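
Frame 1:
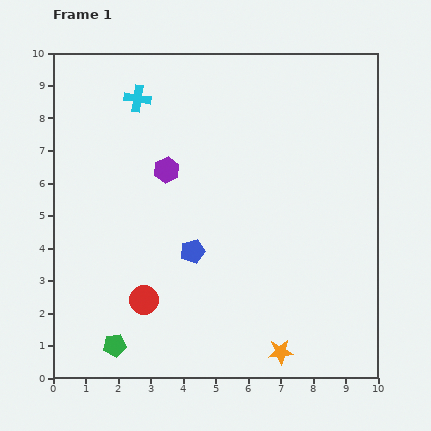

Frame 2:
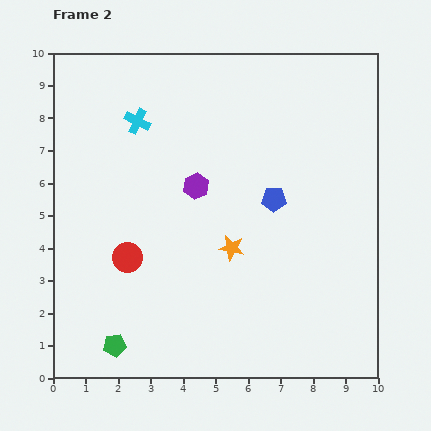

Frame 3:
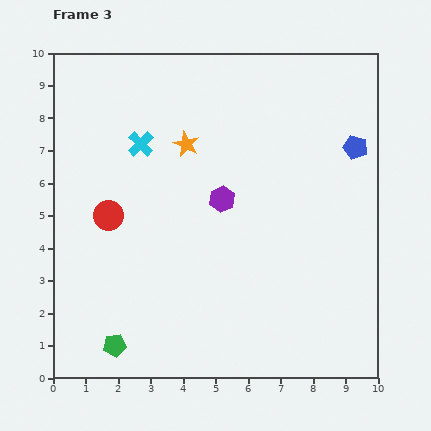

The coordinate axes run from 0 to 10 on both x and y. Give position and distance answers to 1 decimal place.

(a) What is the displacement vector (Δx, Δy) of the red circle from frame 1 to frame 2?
(-0.5, 1.3)

The red circle was at (2.8, 2.4) in frame 1 and (2.3, 3.7) in frame 2.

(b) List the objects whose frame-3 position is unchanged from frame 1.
the green pentagon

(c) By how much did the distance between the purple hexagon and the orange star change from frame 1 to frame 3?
-4.6

Distance in frame 1: 6.6. Distance in frame 3: 2.0.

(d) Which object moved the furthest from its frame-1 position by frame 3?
the orange star

(moved 7.0; next 5.9)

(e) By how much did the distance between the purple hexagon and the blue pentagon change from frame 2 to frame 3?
+2.0

Distance in frame 2: 2.4. Distance in frame 3: 4.4.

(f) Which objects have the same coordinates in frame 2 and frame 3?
the green pentagon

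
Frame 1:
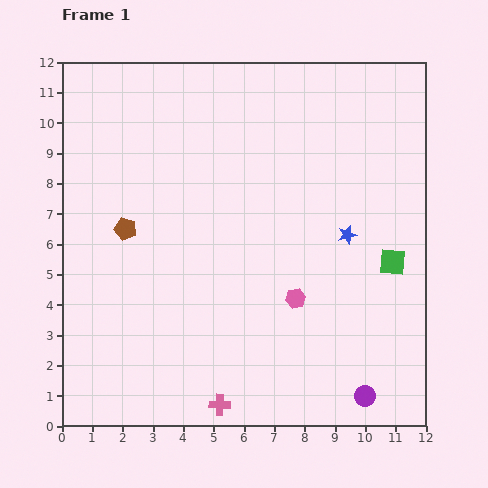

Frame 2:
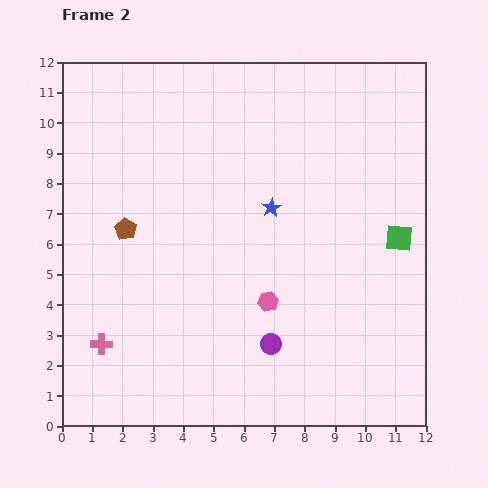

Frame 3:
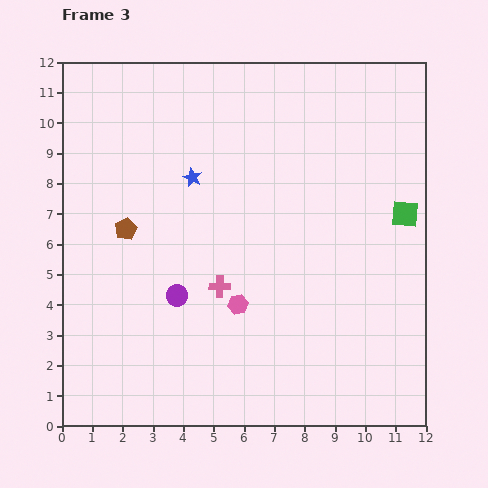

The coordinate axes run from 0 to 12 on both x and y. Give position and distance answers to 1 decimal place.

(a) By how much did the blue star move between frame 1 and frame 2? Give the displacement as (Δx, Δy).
(-2.5, 0.9)

The blue star was at (9.4, 6.3) in frame 1 and (6.9, 7.2) in frame 2.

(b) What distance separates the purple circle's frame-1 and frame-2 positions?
3.5

The purple circle moved from (10.0, 1.0) to (6.9, 2.7), a distance of √(3.1² + 1.7²) ≈ 3.5.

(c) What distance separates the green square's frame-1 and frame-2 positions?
0.8

The green square moved from (10.9, 5.4) to (11.1, 6.2), a distance of √(0.2² + 0.8²) ≈ 0.8.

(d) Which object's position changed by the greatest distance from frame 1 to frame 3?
the purple circle

(moved 7.0; next 5.4)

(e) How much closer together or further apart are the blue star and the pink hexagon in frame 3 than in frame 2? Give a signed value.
+1.4

Distance in frame 2: 3.1. Distance in frame 3: 4.5.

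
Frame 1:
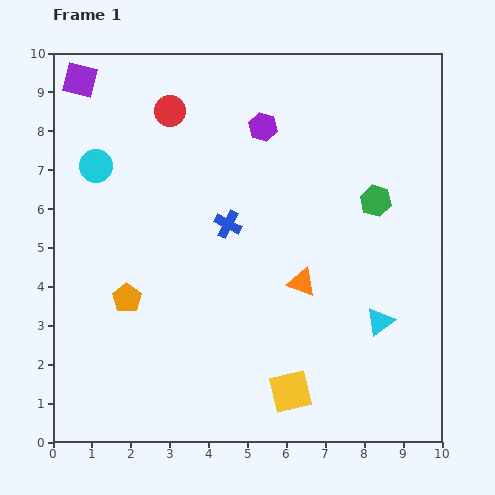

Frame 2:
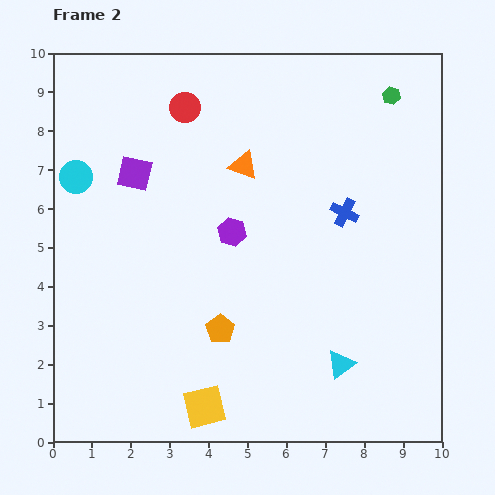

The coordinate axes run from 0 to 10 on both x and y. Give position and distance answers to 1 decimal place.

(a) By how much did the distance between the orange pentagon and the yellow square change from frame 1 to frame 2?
-2.8

Distance in frame 1: 4.8. Distance in frame 2: 2.0.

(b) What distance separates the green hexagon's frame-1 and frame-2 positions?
2.7

The green hexagon moved from (8.3, 6.2) to (8.7, 8.9), a distance of √(0.4² + 2.7²) ≈ 2.7.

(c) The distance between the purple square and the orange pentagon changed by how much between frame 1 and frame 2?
-1.1

Distance in frame 1: 5.7. Distance in frame 2: 4.6.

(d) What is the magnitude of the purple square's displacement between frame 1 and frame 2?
2.8

The purple square moved from (0.7, 9.3) to (2.1, 6.9), a distance of √(1.4² + 2.4²) ≈ 2.8.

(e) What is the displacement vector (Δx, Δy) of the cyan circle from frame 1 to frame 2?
(-0.5, -0.3)

The cyan circle was at (1.1, 7.1) in frame 1 and (0.6, 6.8) in frame 2.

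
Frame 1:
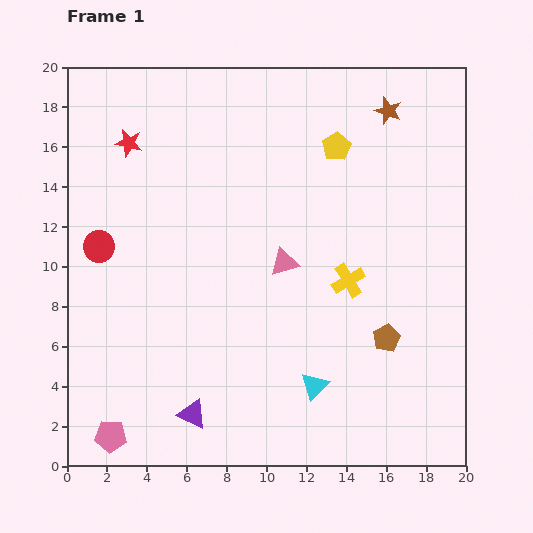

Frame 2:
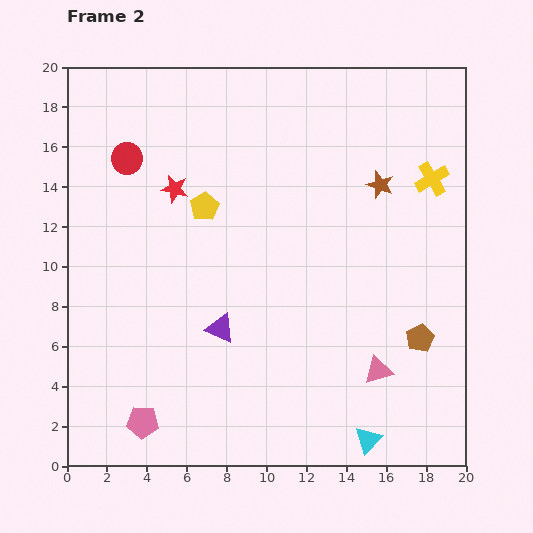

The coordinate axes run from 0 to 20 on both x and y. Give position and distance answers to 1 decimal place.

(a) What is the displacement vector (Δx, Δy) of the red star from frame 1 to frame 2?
(2.3, -2.3)

The red star was at (3.1, 16.2) in frame 1 and (5.4, 13.9) in frame 2.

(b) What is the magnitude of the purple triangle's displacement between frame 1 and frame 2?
4.5

The purple triangle moved from (6.3, 2.6) to (7.7, 6.9), a distance of √(1.4² + 4.3²) ≈ 4.5.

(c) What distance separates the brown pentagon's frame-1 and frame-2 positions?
1.7

The brown pentagon moved from (16.0, 6.4) to (17.7, 6.4), a distance of √(1.7² + 0.0²) ≈ 1.7.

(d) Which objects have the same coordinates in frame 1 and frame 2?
none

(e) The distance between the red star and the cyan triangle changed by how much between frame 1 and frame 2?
+0.6

Distance in frame 1: 15.3. Distance in frame 2: 15.9.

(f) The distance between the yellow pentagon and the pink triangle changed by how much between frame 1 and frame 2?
+5.6

Distance in frame 1: 6.4. Distance in frame 2: 12.0.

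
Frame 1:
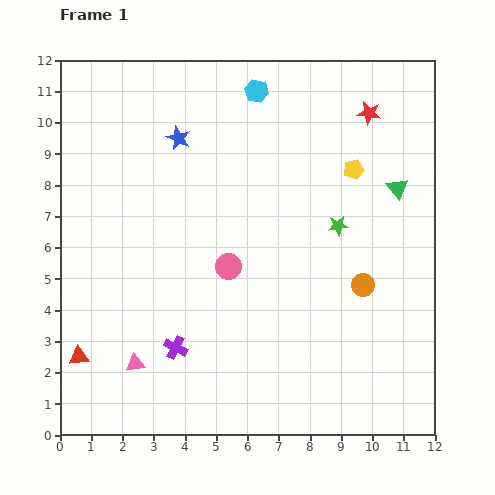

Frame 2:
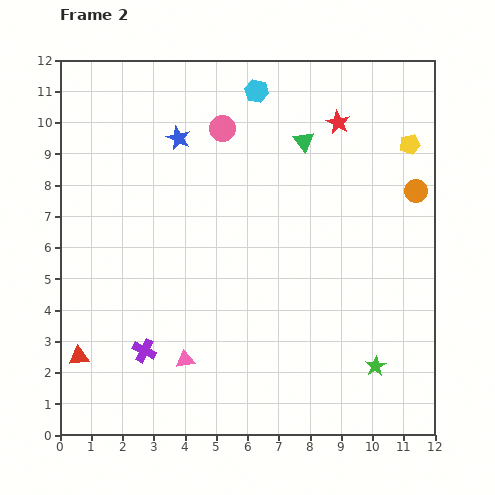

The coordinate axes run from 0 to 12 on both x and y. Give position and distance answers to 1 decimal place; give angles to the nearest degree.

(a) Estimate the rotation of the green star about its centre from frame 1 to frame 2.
24° counter-clockwise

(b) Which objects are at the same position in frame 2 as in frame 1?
the blue star, the red triangle, the cyan hexagon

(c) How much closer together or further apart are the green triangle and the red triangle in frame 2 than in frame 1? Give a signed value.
-1.5

Distance in frame 1: 11.5. Distance in frame 2: 10.0.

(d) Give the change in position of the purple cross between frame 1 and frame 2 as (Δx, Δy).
(-1.0, -0.1)

The purple cross was at (3.7, 2.8) in frame 1 and (2.7, 2.7) in frame 2.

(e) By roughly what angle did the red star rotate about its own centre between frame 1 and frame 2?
19° clockwise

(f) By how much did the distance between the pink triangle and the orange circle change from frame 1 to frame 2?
+1.5

Distance in frame 1: 7.7. Distance in frame 2: 9.2.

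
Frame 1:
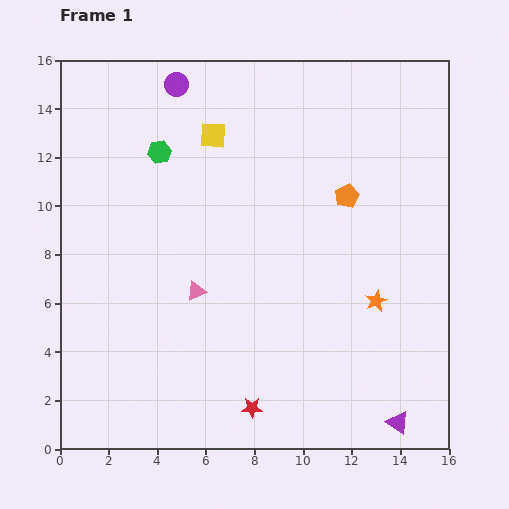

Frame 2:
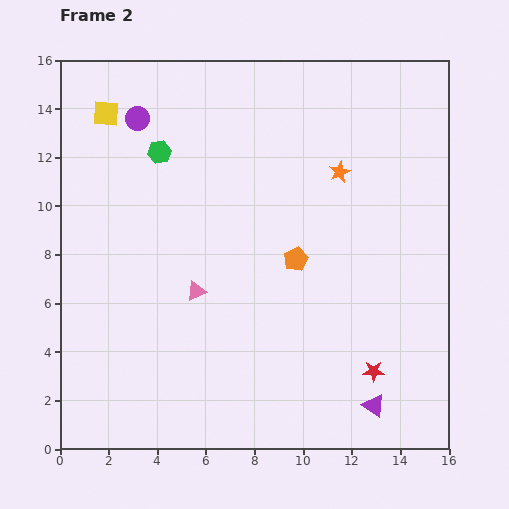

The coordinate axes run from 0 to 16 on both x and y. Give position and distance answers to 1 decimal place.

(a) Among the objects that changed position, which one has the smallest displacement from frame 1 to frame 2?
the purple triangle

(moved 1.2)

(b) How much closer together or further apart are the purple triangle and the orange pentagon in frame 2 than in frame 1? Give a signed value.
-2.7

Distance in frame 1: 9.5. Distance in frame 2: 6.8.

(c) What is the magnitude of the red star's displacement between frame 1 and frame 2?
5.2

The red star moved from (7.9, 1.7) to (12.9, 3.2), a distance of √(5.0² + 1.5²) ≈ 5.2.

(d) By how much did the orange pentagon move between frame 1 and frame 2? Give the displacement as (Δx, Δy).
(-2.1, -2.6)

The orange pentagon was at (11.8, 10.4) in frame 1 and (9.7, 7.8) in frame 2.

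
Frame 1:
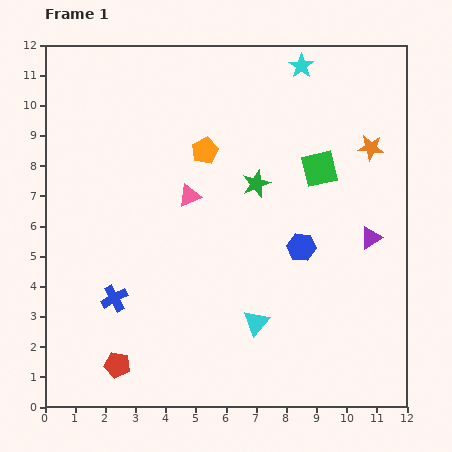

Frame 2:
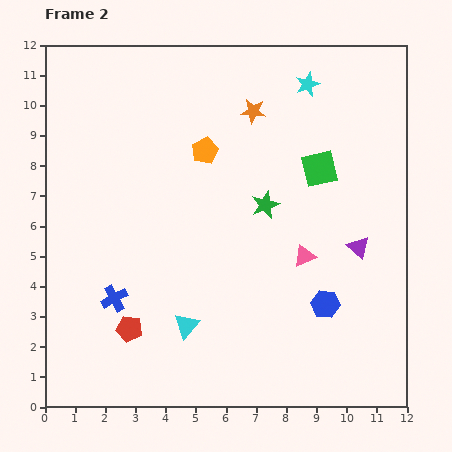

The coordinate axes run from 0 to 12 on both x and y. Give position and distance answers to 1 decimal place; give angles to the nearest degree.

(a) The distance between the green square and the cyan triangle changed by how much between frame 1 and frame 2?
+1.3

Distance in frame 1: 5.5. Distance in frame 2: 6.8.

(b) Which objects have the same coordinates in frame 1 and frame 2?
the green square, the blue cross, the orange pentagon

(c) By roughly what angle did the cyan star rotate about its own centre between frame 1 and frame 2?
15° clockwise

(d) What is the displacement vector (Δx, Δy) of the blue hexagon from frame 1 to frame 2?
(0.8, -1.9)

The blue hexagon was at (8.5, 5.3) in frame 1 and (9.3, 3.4) in frame 2.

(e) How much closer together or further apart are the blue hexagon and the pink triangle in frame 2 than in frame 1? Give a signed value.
-2.4

Distance in frame 1: 4.1. Distance in frame 2: 1.7.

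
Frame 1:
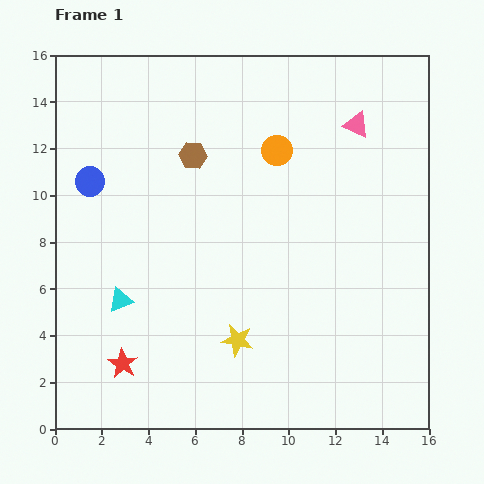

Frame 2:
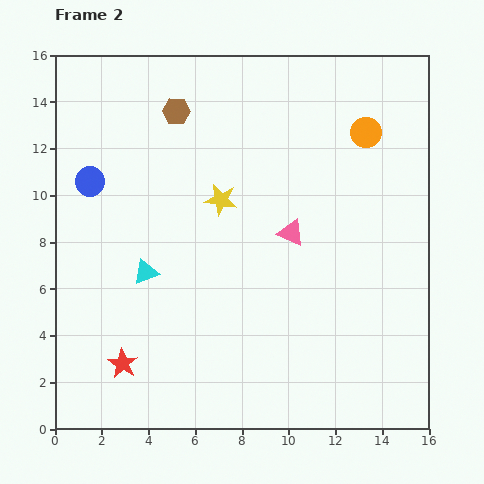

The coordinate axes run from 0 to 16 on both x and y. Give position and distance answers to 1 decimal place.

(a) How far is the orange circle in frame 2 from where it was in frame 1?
3.9

The orange circle moved from (9.5, 11.9) to (13.3, 12.7), a distance of √(3.8² + 0.8²) ≈ 3.9.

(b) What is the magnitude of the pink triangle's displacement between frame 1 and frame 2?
5.4

The pink triangle moved from (12.9, 13.0) to (10.1, 8.4), a distance of √(2.8² + 4.6²) ≈ 5.4.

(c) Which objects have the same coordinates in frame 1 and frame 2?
the blue circle, the red star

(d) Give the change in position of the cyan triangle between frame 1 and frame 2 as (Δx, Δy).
(1.1, 1.2)

The cyan triangle was at (2.8, 5.5) in frame 1 and (3.9, 6.7) in frame 2.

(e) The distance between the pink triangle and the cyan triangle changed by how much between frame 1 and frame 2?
-6.2

Distance in frame 1: 12.6. Distance in frame 2: 6.4.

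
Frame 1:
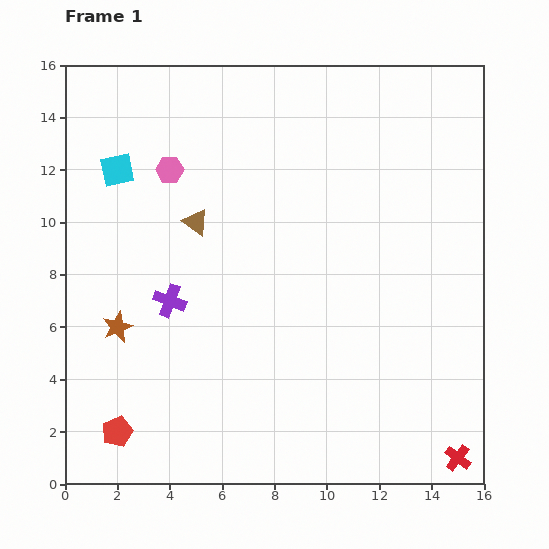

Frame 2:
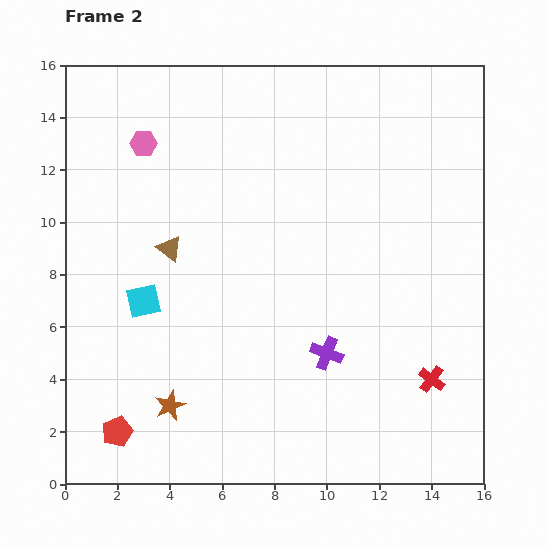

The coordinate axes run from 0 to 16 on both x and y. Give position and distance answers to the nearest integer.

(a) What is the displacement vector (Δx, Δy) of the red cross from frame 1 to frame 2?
(-1, 3)

The red cross was at (15, 1) in frame 1 and (14, 4) in frame 2.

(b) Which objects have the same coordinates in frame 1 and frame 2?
the red pentagon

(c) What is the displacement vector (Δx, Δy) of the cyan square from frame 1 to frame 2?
(1, -5)

The cyan square was at (2, 12) in frame 1 and (3, 7) in frame 2.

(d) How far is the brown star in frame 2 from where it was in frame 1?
4

The brown star moved from (2, 6) to (4, 3), a distance of √(2² + 3²) ≈ 4.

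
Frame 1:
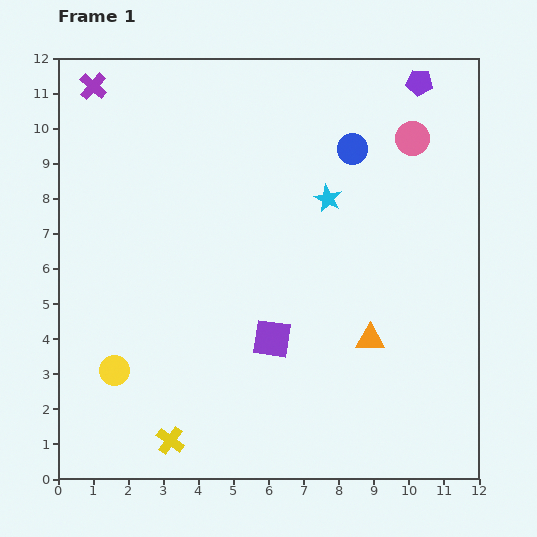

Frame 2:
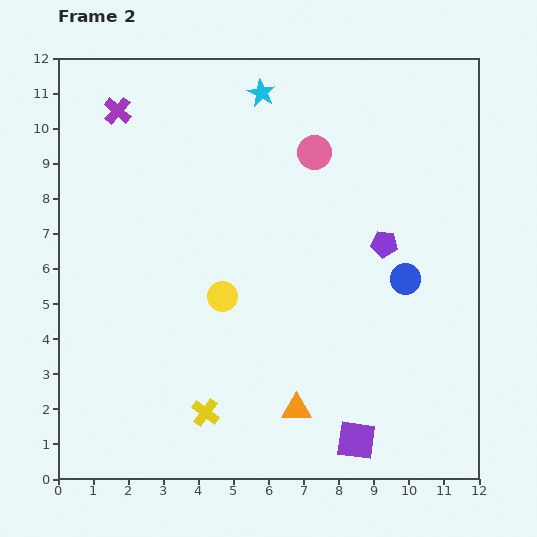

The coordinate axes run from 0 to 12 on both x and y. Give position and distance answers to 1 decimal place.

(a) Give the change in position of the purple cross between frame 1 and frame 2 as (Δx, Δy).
(0.7, -0.7)

The purple cross was at (1.0, 11.2) in frame 1 and (1.7, 10.5) in frame 2.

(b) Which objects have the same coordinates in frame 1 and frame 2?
none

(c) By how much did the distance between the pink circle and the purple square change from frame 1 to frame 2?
+1.3

Distance in frame 1: 7.0. Distance in frame 2: 8.3.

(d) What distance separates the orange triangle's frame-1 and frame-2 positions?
2.9

The orange triangle moved from (8.9, 4.0) to (6.8, 2.0), a distance of √(2.1² + 2.0²) ≈ 2.9.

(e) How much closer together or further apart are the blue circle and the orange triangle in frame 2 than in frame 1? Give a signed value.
-0.6

Distance in frame 1: 5.4. Distance in frame 2: 4.8.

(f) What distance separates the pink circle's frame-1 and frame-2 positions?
2.8

The pink circle moved from (10.1, 9.7) to (7.3, 9.3), a distance of √(2.8² + 0.4²) ≈ 2.8.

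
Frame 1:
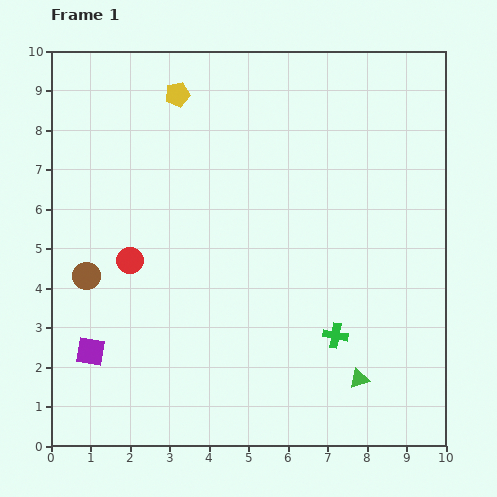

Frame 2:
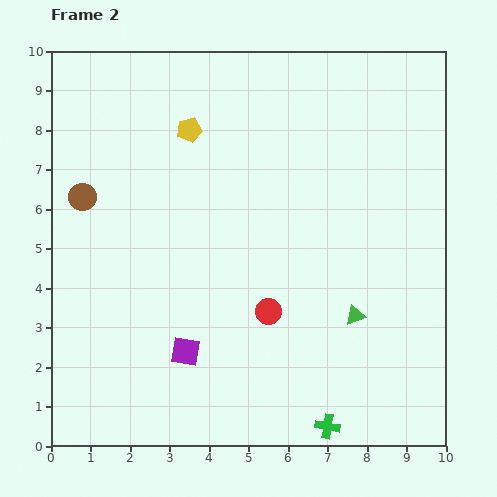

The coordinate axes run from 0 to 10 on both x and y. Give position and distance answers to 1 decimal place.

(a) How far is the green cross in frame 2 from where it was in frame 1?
2.3

The green cross moved from (7.2, 2.8) to (7.0, 0.5), a distance of √(0.2² + 2.3²) ≈ 2.3.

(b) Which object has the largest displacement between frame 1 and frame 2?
the red circle

(moved 3.7; next 2.4)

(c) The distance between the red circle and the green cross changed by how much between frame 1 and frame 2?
-2.2

Distance in frame 1: 5.5. Distance in frame 2: 3.3.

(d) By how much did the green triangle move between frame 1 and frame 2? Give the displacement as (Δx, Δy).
(-0.1, 1.6)

The green triangle was at (7.8, 1.7) in frame 1 and (7.7, 3.3) in frame 2.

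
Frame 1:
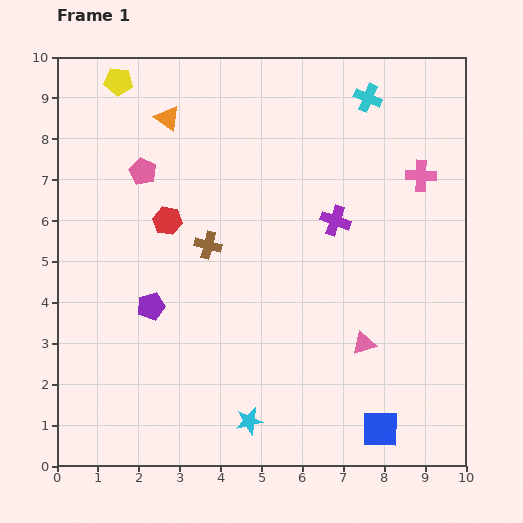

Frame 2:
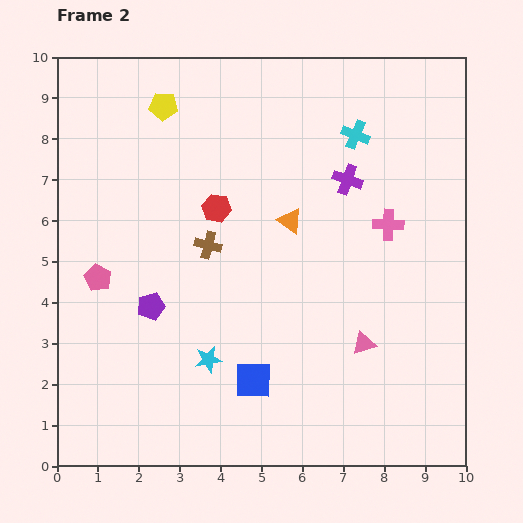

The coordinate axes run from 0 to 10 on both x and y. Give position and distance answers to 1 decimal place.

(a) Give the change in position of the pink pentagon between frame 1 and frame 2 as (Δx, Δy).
(-1.1, -2.6)

The pink pentagon was at (2.1, 7.2) in frame 1 and (1.0, 4.6) in frame 2.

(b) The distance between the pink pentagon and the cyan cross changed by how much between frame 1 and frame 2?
+1.4

Distance in frame 1: 5.8. Distance in frame 2: 7.2.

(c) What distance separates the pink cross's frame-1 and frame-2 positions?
1.4

The pink cross moved from (8.9, 7.1) to (8.1, 5.9), a distance of √(0.8² + 1.2²) ≈ 1.4.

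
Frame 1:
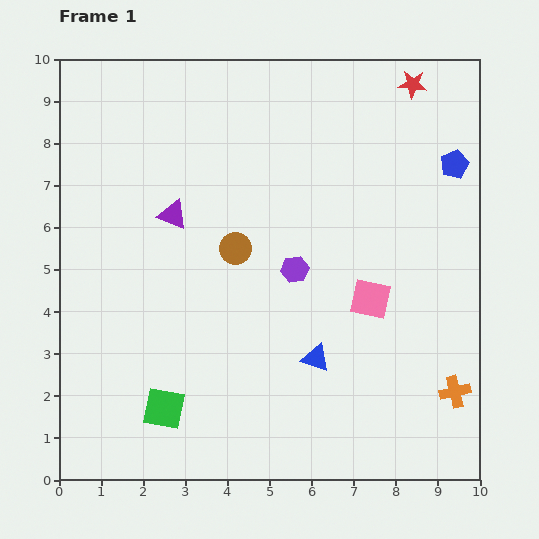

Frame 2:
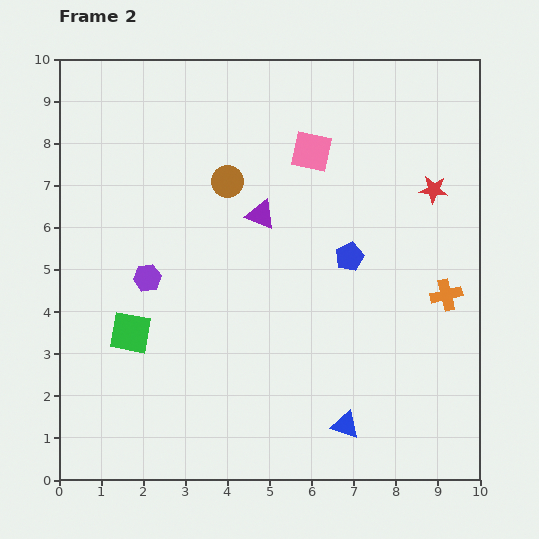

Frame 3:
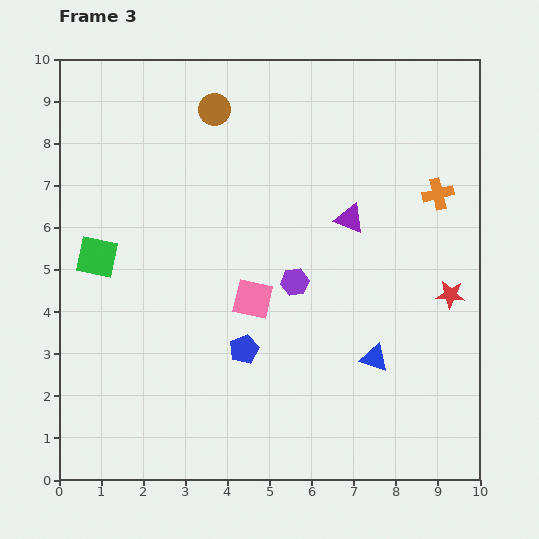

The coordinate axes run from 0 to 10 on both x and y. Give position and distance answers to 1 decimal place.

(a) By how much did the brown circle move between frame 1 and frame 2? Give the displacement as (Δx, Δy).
(-0.2, 1.6)

The brown circle was at (4.2, 5.5) in frame 1 and (4.0, 7.1) in frame 2.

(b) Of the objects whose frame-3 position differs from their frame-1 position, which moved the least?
the purple hexagon

(moved 0.3)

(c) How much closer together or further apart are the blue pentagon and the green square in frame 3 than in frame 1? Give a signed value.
-4.9

Distance in frame 1: 9.0. Distance in frame 3: 4.1.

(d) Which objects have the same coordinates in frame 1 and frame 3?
none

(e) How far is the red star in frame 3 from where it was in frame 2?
2.5

The red star moved from (8.9, 6.9) to (9.3, 4.4), a distance of √(0.4² + 2.5²) ≈ 2.5.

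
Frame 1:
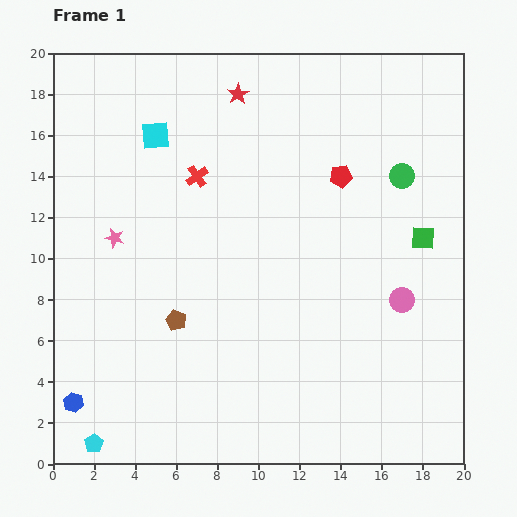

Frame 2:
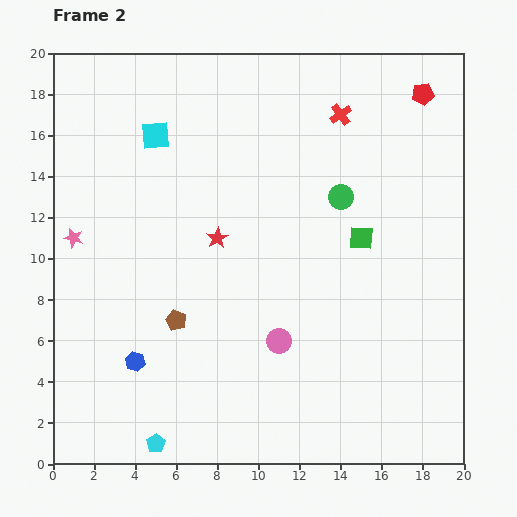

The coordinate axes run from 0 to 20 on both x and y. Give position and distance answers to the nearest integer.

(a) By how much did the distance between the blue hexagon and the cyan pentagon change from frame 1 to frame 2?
+2

Distance in frame 1: 2. Distance in frame 2: 4.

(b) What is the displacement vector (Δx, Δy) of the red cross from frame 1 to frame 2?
(7, 3)

The red cross was at (7, 14) in frame 1 and (14, 17) in frame 2.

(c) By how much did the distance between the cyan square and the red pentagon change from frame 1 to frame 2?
+4

Distance in frame 1: 9. Distance in frame 2: 13.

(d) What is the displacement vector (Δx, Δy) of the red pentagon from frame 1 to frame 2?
(4, 4)

The red pentagon was at (14, 14) in frame 1 and (18, 18) in frame 2.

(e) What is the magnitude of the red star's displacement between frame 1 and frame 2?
7

The red star moved from (9, 18) to (8, 11), a distance of √(1² + 7²) ≈ 7.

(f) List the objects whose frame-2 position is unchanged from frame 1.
the cyan square, the brown pentagon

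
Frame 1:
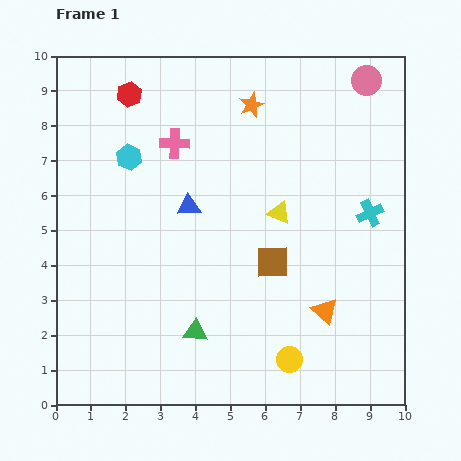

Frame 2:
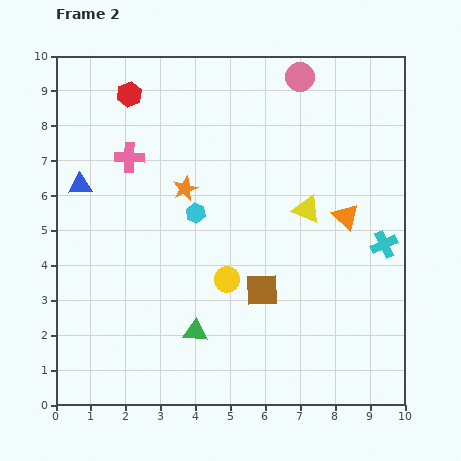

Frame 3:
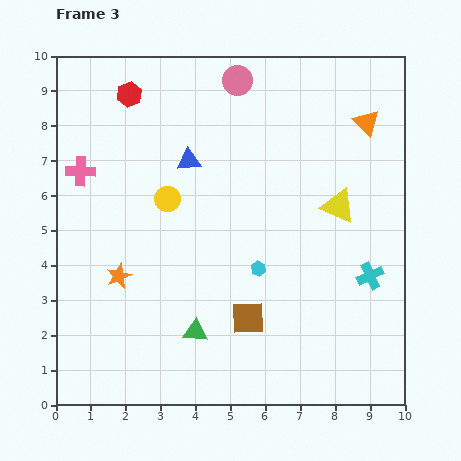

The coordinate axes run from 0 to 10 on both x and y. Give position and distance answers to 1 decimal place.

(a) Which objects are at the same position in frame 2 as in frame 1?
the red hexagon, the green triangle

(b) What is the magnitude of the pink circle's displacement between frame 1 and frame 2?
1.9

The pink circle moved from (8.9, 9.3) to (7.0, 9.4), a distance of √(1.9² + 0.1²) ≈ 1.9.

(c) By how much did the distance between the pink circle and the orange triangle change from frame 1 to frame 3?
-2.8

Distance in frame 1: 6.7. Distance in frame 3: 3.9.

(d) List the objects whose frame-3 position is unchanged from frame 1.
the red hexagon, the green triangle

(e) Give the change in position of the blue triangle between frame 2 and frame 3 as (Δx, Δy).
(3.1, 0.7)

The blue triangle was at (0.7, 6.3) in frame 2 and (3.8, 7.0) in frame 3.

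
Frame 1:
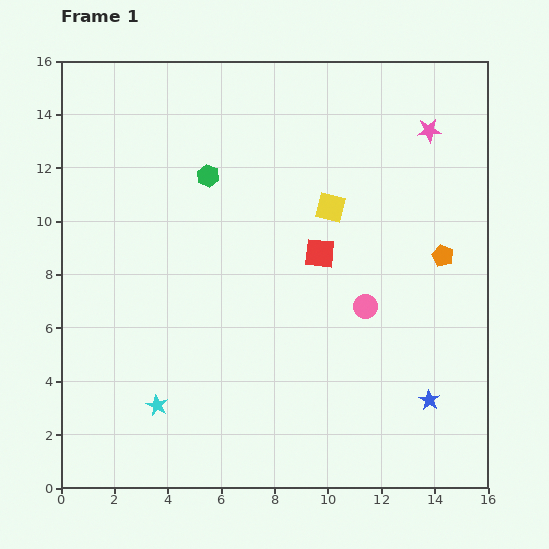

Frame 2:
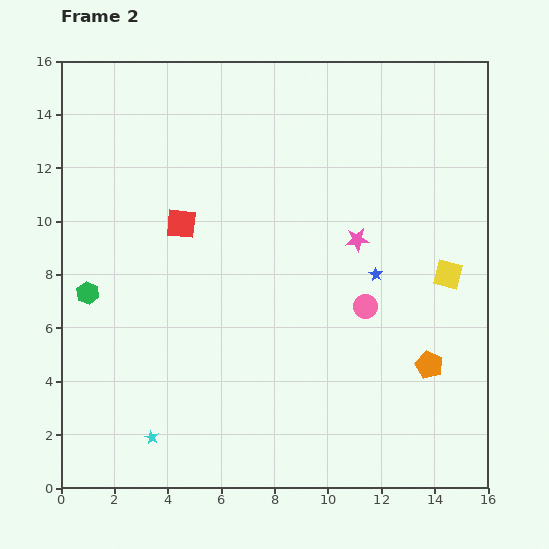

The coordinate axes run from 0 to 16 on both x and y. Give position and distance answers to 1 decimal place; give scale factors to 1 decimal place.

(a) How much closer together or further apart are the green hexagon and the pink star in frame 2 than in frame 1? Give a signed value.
+1.8

Distance in frame 1: 8.5. Distance in frame 2: 10.3.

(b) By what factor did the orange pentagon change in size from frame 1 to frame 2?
1.3×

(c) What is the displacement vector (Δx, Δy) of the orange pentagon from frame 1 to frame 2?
(-0.5, -4.1)

The orange pentagon was at (14.3, 8.7) in frame 1 and (13.8, 4.6) in frame 2.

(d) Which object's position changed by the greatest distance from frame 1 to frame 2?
the green hexagon

(moved 6.3; next 5.3)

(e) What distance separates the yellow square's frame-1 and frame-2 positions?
5.1

The yellow square moved from (10.1, 10.5) to (14.5, 8.0), a distance of √(4.4² + 2.5²) ≈ 5.1.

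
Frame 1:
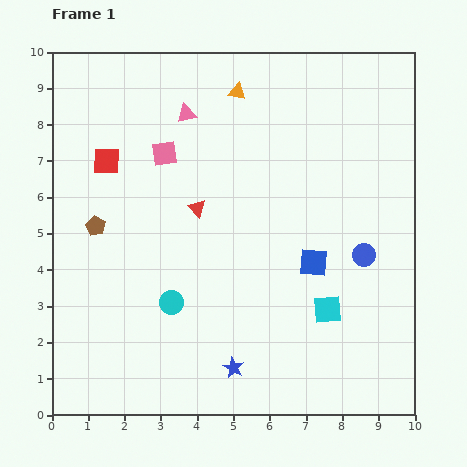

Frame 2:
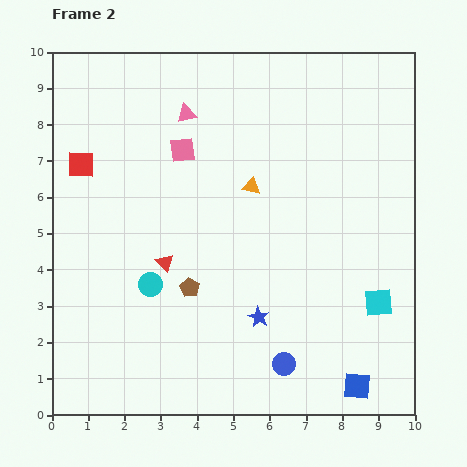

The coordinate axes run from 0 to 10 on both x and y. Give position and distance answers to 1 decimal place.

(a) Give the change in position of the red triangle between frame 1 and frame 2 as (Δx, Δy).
(-0.9, -1.5)

The red triangle was at (4.0, 5.7) in frame 1 and (3.1, 4.2) in frame 2.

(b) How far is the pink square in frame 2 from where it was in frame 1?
0.5

The pink square moved from (3.1, 7.2) to (3.6, 7.3), a distance of √(0.5² + 0.1²) ≈ 0.5.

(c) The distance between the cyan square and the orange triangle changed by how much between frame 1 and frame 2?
-1.8

Distance in frame 1: 6.5. Distance in frame 2: 4.7.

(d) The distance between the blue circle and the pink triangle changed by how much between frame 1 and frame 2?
+1.1

Distance in frame 1: 6.3. Distance in frame 2: 7.4.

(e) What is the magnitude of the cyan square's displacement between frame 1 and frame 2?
1.4

The cyan square moved from (7.6, 2.9) to (9.0, 3.1), a distance of √(1.4² + 0.2²) ≈ 1.4.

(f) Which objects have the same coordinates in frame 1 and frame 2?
the pink triangle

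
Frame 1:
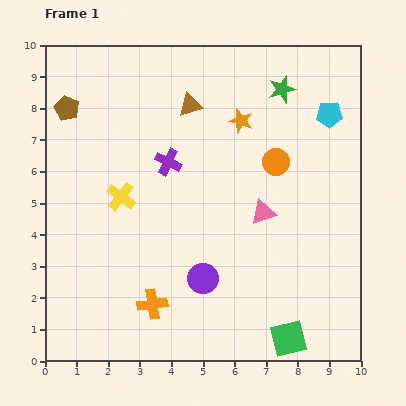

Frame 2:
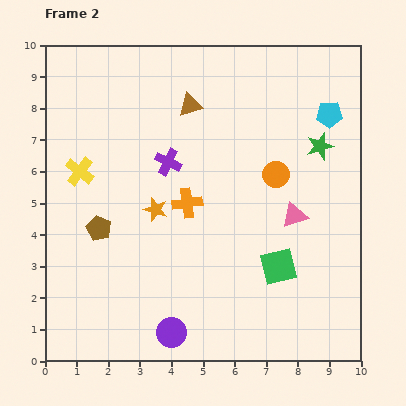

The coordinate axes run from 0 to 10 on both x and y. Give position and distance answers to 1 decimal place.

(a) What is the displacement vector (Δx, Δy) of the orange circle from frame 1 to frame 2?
(0.0, -0.4)

The orange circle was at (7.3, 6.3) in frame 1 and (7.3, 5.9) in frame 2.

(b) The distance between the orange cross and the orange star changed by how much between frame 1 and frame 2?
-5.4

Distance in frame 1: 6.4. Distance in frame 2: 1.0.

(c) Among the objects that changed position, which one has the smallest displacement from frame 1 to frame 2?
the orange circle

(moved 0.4)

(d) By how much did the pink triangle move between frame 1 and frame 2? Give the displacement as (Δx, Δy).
(1.0, -0.1)

The pink triangle was at (6.9, 4.7) in frame 1 and (7.9, 4.6) in frame 2.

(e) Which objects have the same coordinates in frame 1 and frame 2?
the cyan pentagon, the purple cross, the brown triangle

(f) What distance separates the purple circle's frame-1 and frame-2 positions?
2.0

The purple circle moved from (5.0, 2.6) to (4.0, 0.9), a distance of √(1.0² + 1.7²) ≈ 2.0.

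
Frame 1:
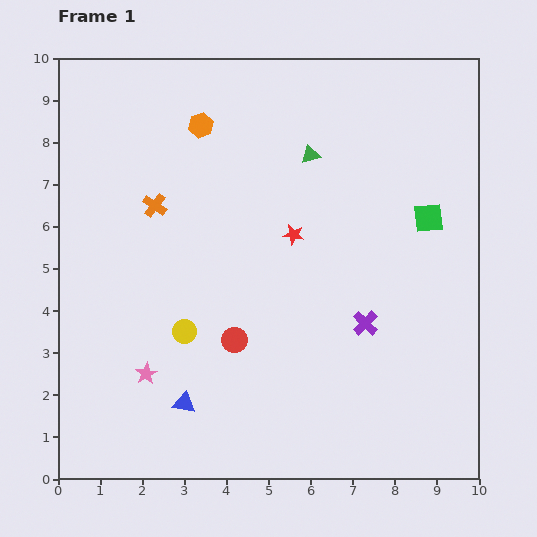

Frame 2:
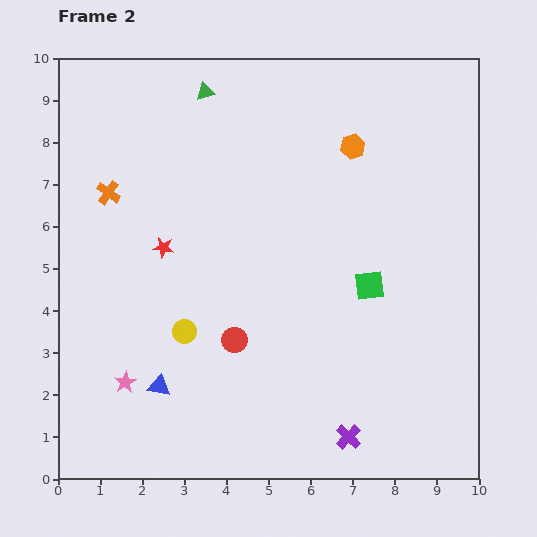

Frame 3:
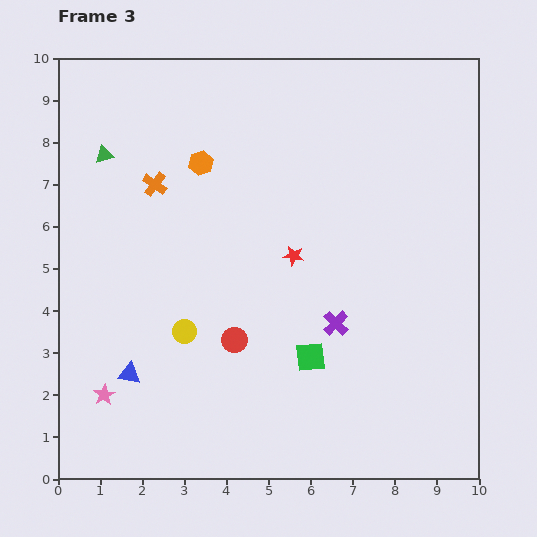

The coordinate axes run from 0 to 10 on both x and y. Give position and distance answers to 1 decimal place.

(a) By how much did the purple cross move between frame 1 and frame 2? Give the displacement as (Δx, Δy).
(-0.4, -2.7)

The purple cross was at (7.3, 3.7) in frame 1 and (6.9, 1.0) in frame 2.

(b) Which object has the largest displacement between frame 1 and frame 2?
the orange hexagon

(moved 3.6; next 3.1)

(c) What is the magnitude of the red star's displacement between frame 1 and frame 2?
3.1

The red star moved from (5.6, 5.8) to (2.5, 5.5), a distance of √(3.1² + 0.3²) ≈ 3.1.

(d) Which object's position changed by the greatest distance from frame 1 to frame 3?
the green triangle

(moved 4.9; next 4.3)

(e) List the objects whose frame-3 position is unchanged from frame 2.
the red circle, the yellow circle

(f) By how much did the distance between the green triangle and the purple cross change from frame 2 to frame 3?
-2.1

Distance in frame 2: 8.9. Distance in frame 3: 6.8.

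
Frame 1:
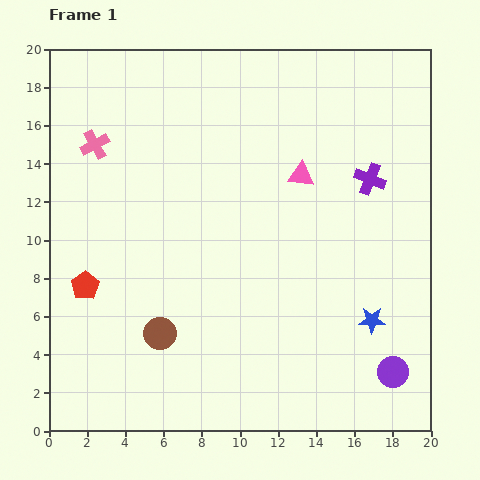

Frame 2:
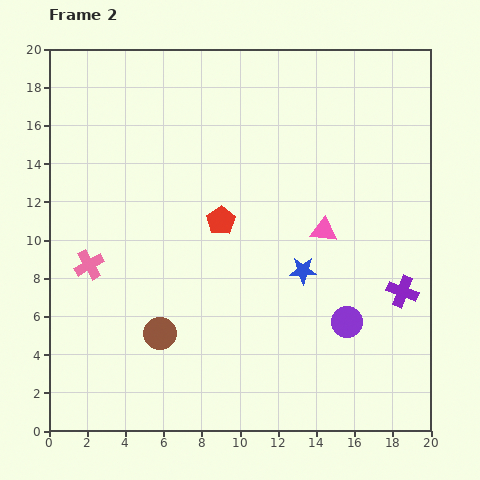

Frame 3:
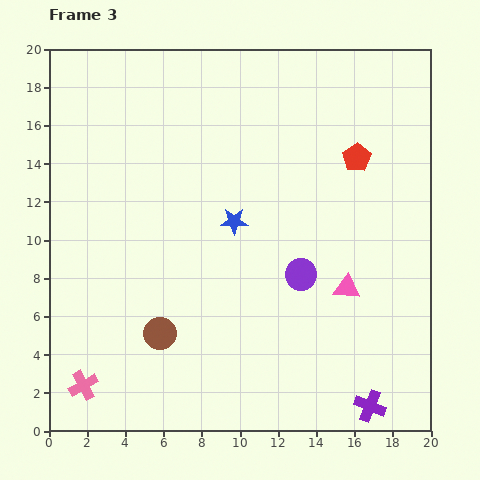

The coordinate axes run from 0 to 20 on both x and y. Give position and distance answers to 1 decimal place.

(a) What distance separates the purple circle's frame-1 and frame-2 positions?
3.5

The purple circle moved from (18.0, 3.1) to (15.6, 5.7), a distance of √(2.4² + 2.6²) ≈ 3.5.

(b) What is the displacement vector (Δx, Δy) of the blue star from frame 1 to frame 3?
(-7.2, 5.2)

The blue star was at (16.9, 5.8) in frame 1 and (9.7, 11.0) in frame 3.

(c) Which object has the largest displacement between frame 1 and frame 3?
the red pentagon

(moved 15.7; next 12.6)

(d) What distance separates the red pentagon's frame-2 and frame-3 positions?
7.8

The red pentagon moved from (9.0, 11.0) to (16.1, 14.3), a distance of √(7.1² + 3.3²) ≈ 7.8.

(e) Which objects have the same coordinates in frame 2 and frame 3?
the brown circle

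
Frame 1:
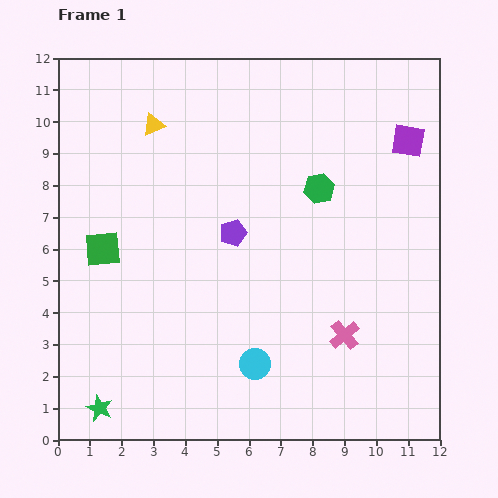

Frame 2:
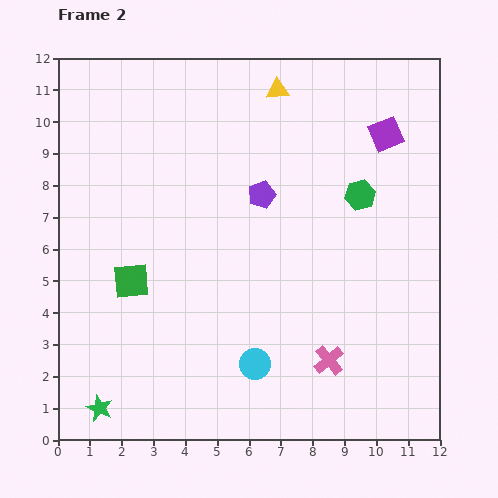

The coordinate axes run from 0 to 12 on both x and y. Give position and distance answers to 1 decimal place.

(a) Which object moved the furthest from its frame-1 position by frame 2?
the yellow triangle

(moved 4.1; next 1.5)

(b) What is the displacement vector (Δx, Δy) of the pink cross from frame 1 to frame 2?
(-0.5, -0.8)

The pink cross was at (9.0, 3.3) in frame 1 and (8.5, 2.5) in frame 2.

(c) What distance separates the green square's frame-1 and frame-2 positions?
1.3

The green square moved from (1.4, 6.0) to (2.3, 5.0), a distance of √(0.9² + 1.0²) ≈ 1.3.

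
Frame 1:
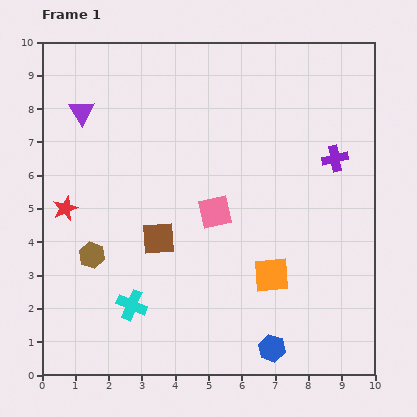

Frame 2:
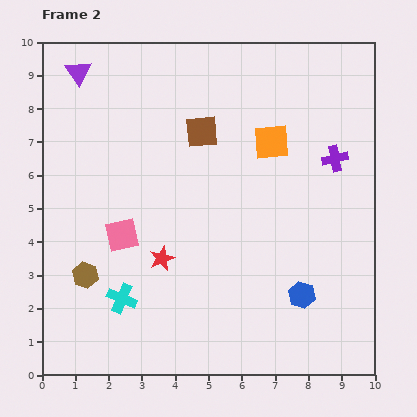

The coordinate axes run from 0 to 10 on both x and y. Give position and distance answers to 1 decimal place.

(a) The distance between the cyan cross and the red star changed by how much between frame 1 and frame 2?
-1.8

Distance in frame 1: 3.5. Distance in frame 2: 1.7.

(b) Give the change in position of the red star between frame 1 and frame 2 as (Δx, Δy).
(2.9, -1.5)

The red star was at (0.7, 5.0) in frame 1 and (3.6, 3.5) in frame 2.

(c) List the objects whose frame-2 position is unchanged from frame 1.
the purple cross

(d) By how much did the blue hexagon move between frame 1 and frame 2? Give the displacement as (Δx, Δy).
(0.9, 1.6)

The blue hexagon was at (6.9, 0.8) in frame 1 and (7.8, 2.4) in frame 2.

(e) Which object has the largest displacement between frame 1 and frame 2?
the orange square

(moved 4.0; next 3.5)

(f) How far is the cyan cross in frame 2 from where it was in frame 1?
0.4

The cyan cross moved from (2.7, 2.1) to (2.4, 2.3), a distance of √(0.3² + 0.2²) ≈ 0.4.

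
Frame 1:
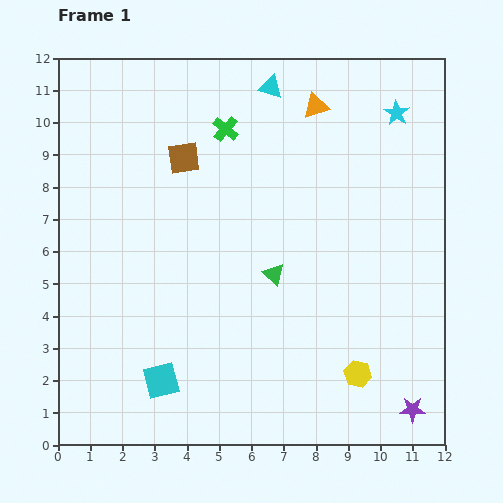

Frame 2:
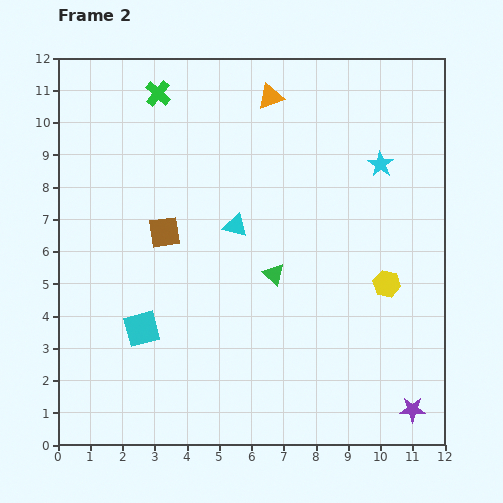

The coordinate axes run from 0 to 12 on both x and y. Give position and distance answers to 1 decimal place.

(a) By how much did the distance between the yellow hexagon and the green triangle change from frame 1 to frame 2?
-0.5

Distance in frame 1: 4.0. Distance in frame 2: 3.5.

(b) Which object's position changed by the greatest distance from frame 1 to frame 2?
the cyan triangle

(moved 4.4; next 2.9)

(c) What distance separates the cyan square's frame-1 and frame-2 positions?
1.7

The cyan square moved from (3.2, 2.0) to (2.6, 3.6), a distance of √(0.6² + 1.6²) ≈ 1.7.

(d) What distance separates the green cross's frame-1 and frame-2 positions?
2.4

The green cross moved from (5.2, 9.8) to (3.1, 10.9), a distance of √(2.1² + 1.1²) ≈ 2.4.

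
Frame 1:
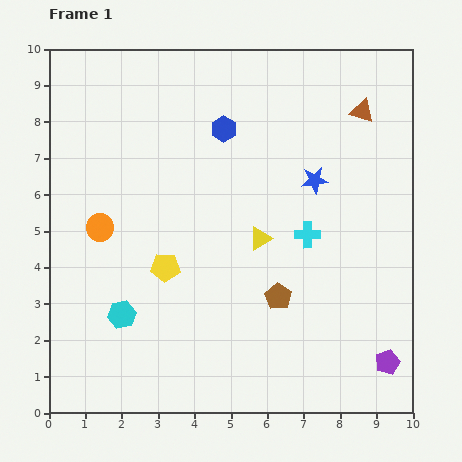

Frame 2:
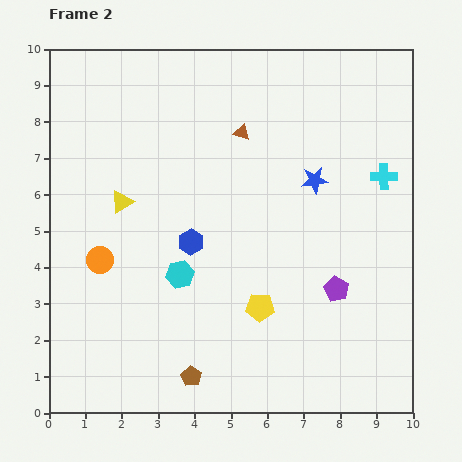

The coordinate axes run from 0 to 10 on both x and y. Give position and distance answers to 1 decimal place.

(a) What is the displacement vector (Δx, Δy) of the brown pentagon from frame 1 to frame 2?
(-2.4, -2.2)

The brown pentagon was at (6.3, 3.2) in frame 1 and (3.9, 1.0) in frame 2.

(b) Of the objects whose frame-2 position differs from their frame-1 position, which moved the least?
the orange circle

(moved 0.9)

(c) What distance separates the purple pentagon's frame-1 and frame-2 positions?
2.4

The purple pentagon moved from (9.3, 1.4) to (7.9, 3.4), a distance of √(1.4² + 2.0²) ≈ 2.4.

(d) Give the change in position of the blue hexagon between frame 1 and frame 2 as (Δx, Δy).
(-0.9, -3.1)

The blue hexagon was at (4.8, 7.8) in frame 1 and (3.9, 4.7) in frame 2.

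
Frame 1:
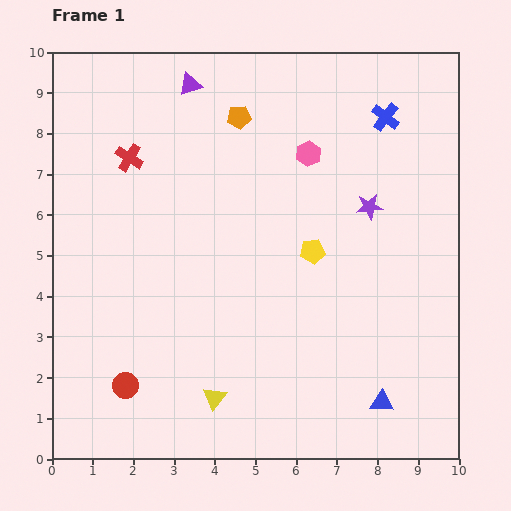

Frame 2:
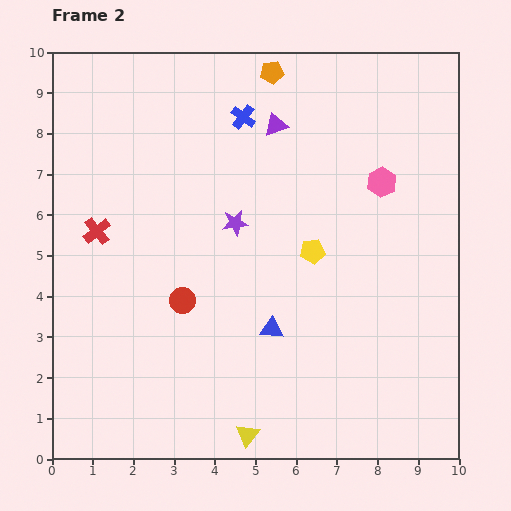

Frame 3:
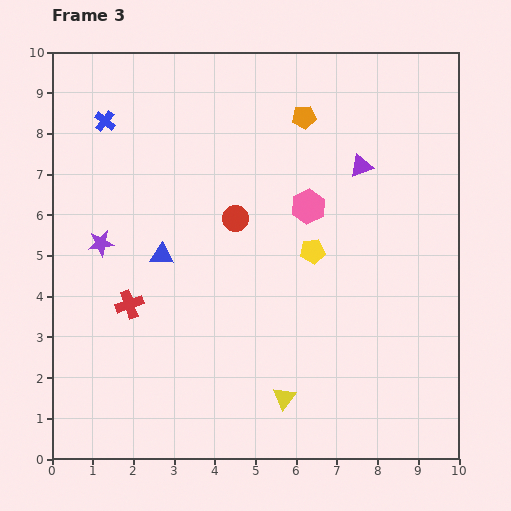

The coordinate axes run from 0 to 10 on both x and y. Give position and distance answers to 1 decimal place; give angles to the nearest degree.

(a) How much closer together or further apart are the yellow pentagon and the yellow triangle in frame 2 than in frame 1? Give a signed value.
+0.5

Distance in frame 1: 4.3. Distance in frame 2: 4.8.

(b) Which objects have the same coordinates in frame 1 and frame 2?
the yellow pentagon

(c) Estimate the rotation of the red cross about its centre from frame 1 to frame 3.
39° clockwise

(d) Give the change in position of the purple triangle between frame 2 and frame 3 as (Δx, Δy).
(2.1, -1.0)

The purple triangle was at (5.5, 8.2) in frame 2 and (7.6, 7.2) in frame 3.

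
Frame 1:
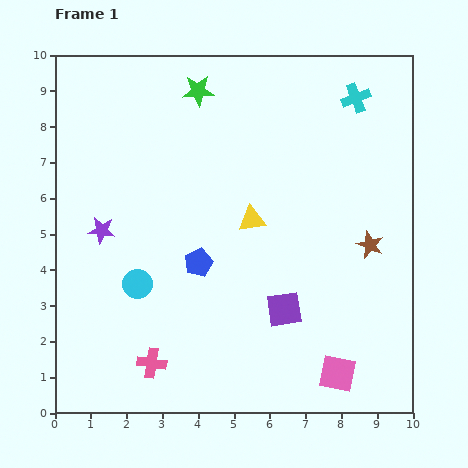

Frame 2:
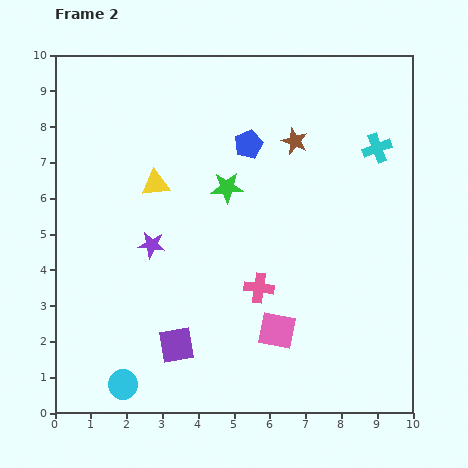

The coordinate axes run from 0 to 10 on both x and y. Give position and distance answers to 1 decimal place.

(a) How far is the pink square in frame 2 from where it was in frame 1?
2.1

The pink square moved from (7.9, 1.1) to (6.2, 2.3), a distance of √(1.7² + 1.2²) ≈ 2.1.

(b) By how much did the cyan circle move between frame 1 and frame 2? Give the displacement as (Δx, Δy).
(-0.4, -2.8)

The cyan circle was at (2.3, 3.6) in frame 1 and (1.9, 0.8) in frame 2.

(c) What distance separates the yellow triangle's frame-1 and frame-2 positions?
2.9

The yellow triangle moved from (5.5, 5.4) to (2.8, 6.4), a distance of √(2.7² + 1.0²) ≈ 2.9.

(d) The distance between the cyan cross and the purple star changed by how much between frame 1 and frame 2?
-1.1

Distance in frame 1: 8.0. Distance in frame 2: 6.9.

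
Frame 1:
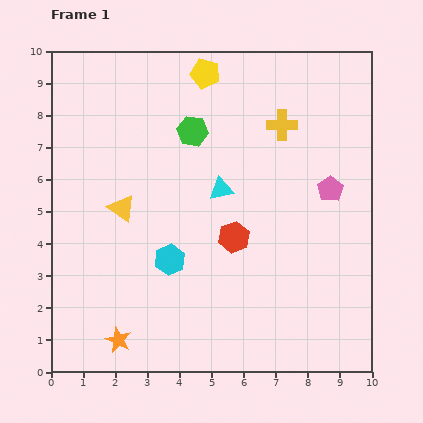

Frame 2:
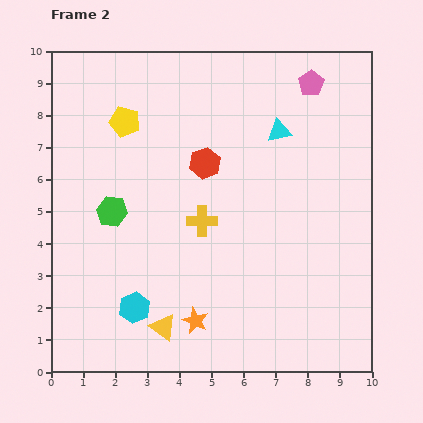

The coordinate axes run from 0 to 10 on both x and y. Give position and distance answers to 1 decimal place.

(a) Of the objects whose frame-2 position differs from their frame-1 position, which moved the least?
the cyan hexagon

(moved 1.9)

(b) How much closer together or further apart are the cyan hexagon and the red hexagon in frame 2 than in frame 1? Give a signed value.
+2.9

Distance in frame 1: 2.1. Distance in frame 2: 5.0.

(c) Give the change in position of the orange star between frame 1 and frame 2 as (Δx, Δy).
(2.4, 0.6)

The orange star was at (2.1, 1.0) in frame 1 and (4.5, 1.6) in frame 2.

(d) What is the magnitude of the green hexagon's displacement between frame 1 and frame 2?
3.5

The green hexagon moved from (4.4, 7.5) to (1.9, 5.0), a distance of √(2.5² + 2.5²) ≈ 3.5.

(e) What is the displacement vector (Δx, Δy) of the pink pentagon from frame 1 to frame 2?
(-0.6, 3.3)

The pink pentagon was at (8.7, 5.7) in frame 1 and (8.1, 9.0) in frame 2.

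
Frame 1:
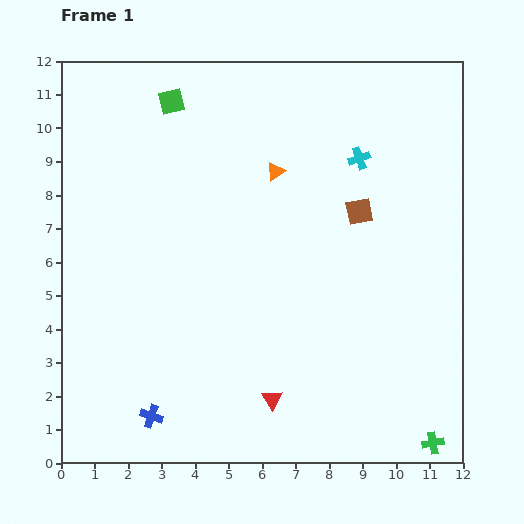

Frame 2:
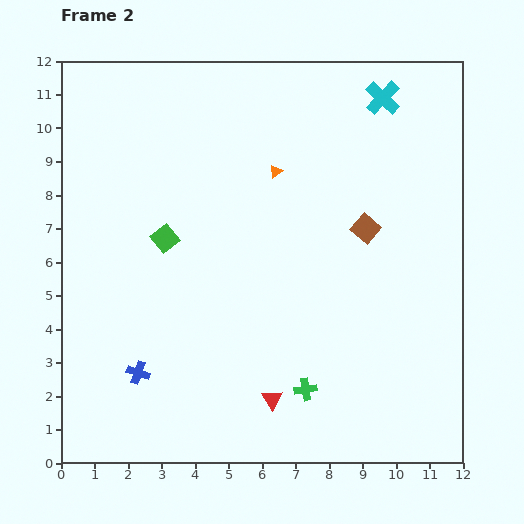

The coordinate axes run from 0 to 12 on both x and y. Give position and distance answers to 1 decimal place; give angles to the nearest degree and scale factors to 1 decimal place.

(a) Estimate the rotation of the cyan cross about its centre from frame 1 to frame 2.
27° counter-clockwise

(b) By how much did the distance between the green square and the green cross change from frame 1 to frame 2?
-6.6

Distance in frame 1: 12.8. Distance in frame 2: 6.2.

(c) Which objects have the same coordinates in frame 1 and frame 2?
the red triangle, the orange triangle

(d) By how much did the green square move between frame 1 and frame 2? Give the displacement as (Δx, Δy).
(-0.2, -4.1)

The green square was at (3.3, 10.8) in frame 1 and (3.1, 6.7) in frame 2.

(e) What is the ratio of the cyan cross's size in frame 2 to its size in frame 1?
1.6×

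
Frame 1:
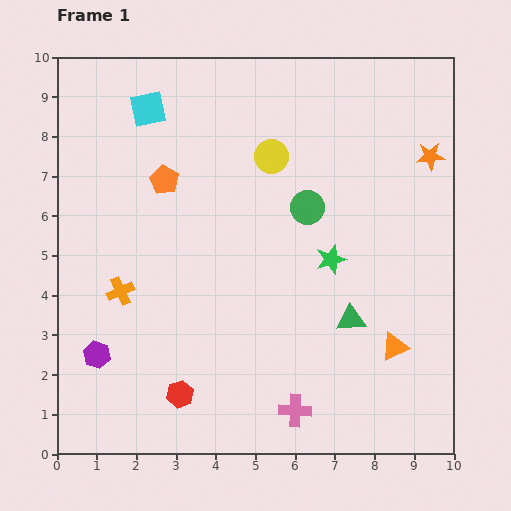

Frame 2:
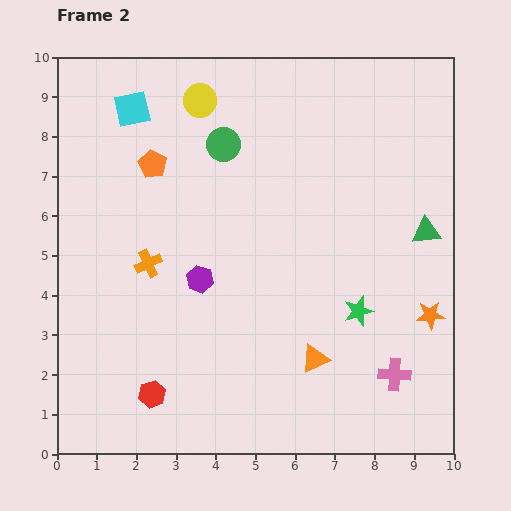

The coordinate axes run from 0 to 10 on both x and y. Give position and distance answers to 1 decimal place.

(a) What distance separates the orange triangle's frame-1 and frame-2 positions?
2.0

The orange triangle moved from (8.5, 2.7) to (6.5, 2.4), a distance of √(2.0² + 0.3²) ≈ 2.0.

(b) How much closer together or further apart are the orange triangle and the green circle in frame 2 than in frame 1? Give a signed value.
+1.8

Distance in frame 1: 4.1. Distance in frame 2: 5.9.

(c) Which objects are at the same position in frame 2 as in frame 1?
none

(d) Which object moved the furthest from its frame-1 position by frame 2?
the orange star

(moved 4.0; next 3.2)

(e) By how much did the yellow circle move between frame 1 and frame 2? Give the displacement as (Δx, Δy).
(-1.8, 1.4)

The yellow circle was at (5.4, 7.5) in frame 1 and (3.6, 8.9) in frame 2.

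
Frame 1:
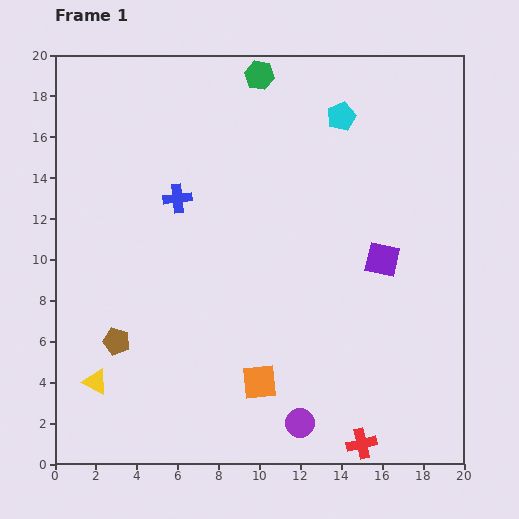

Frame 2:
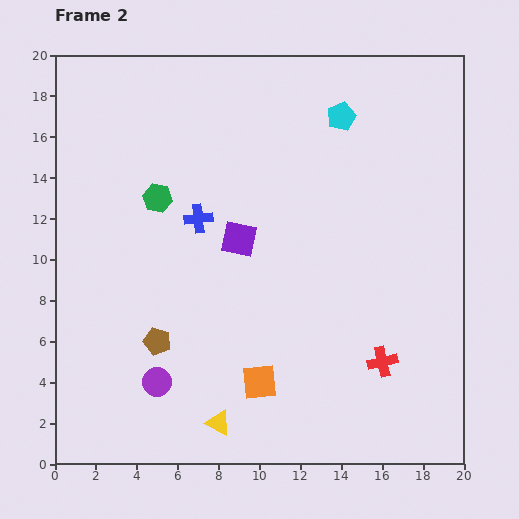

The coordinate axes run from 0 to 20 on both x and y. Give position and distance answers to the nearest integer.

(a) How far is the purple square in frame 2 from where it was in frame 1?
7

The purple square moved from (16, 10) to (9, 11), a distance of √(7² + 1²) ≈ 7.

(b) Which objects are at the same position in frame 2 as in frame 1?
the cyan pentagon, the orange square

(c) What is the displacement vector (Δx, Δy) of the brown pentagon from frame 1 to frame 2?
(2, 0)

The brown pentagon was at (3, 6) in frame 1 and (5, 6) in frame 2.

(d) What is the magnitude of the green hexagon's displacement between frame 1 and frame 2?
8

The green hexagon moved from (10, 19) to (5, 13), a distance of √(5² + 6²) ≈ 8.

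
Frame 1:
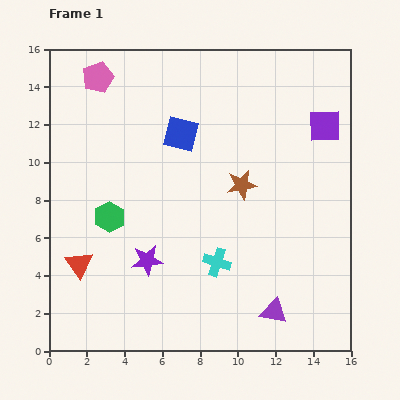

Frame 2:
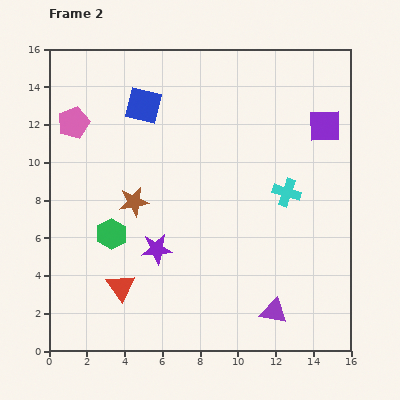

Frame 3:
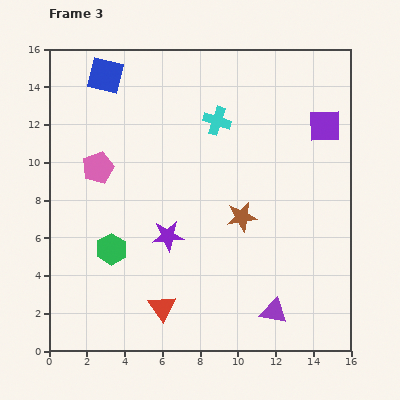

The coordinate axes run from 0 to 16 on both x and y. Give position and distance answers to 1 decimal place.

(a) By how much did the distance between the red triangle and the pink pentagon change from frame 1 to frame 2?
-0.9

Distance in frame 1: 10.0. Distance in frame 2: 9.1.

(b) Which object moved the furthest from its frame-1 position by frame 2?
the brown star

(moved 5.8; next 5.2)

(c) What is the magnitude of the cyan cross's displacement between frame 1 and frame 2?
5.2

The cyan cross moved from (8.9, 4.7) to (12.6, 8.4), a distance of √(3.7² + 3.7²) ≈ 5.2.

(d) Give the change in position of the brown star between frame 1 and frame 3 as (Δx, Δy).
(0.0, -1.7)

The brown star was at (10.2, 8.8) in frame 1 and (10.2, 7.1) in frame 3.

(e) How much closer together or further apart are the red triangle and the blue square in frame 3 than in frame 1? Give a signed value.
+3.9

Distance in frame 1: 8.8. Distance in frame 3: 12.7.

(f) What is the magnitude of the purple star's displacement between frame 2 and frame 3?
0.9

The purple star moved from (5.7, 5.4) to (6.3, 6.1), a distance of √(0.6² + 0.7²) ≈ 0.9.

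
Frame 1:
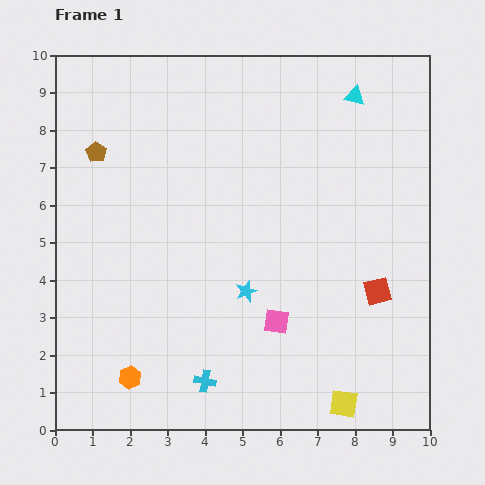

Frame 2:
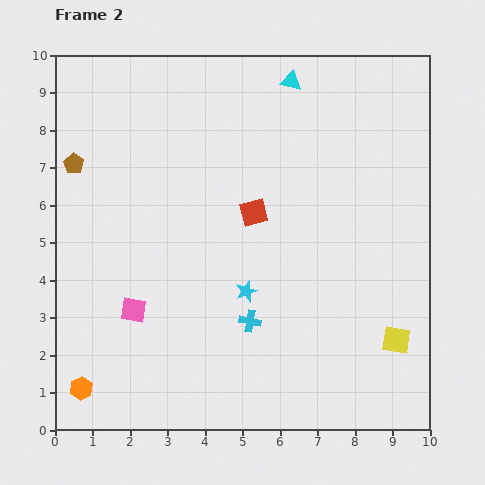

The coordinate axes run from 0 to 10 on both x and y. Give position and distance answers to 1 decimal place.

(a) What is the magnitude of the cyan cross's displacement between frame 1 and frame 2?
2.0

The cyan cross moved from (4.0, 1.3) to (5.2, 2.9), a distance of √(1.2² + 1.6²) ≈ 2.0.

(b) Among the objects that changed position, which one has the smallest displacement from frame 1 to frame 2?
the brown pentagon

(moved 0.7)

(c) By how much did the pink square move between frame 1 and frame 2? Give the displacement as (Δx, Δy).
(-3.8, 0.3)

The pink square was at (5.9, 2.9) in frame 1 and (2.1, 3.2) in frame 2.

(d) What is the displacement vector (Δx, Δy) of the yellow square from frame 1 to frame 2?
(1.4, 1.7)

The yellow square was at (7.7, 0.7) in frame 1 and (9.1, 2.4) in frame 2.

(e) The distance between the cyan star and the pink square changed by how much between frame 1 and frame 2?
+1.9

Distance in frame 1: 1.1. Distance in frame 2: 3.0.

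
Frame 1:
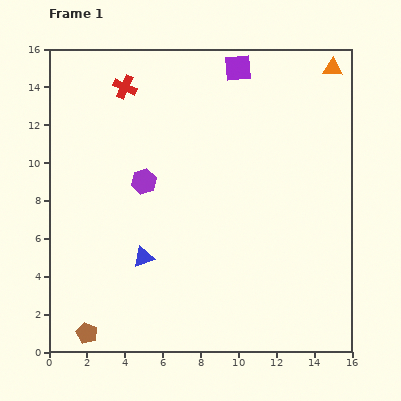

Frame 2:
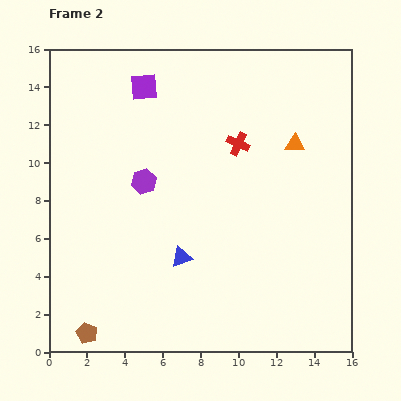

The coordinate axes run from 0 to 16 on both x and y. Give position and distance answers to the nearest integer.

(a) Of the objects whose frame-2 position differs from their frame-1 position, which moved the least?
the blue triangle

(moved 2)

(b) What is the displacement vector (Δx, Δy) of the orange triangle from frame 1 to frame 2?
(-2, -4)

The orange triangle was at (15, 15) in frame 1 and (13, 11) in frame 2.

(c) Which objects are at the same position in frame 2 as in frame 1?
the brown pentagon, the purple hexagon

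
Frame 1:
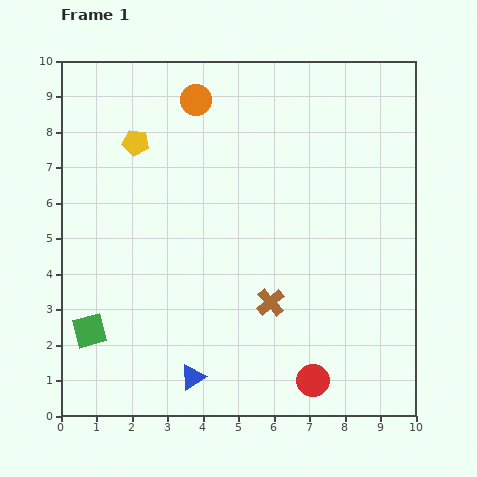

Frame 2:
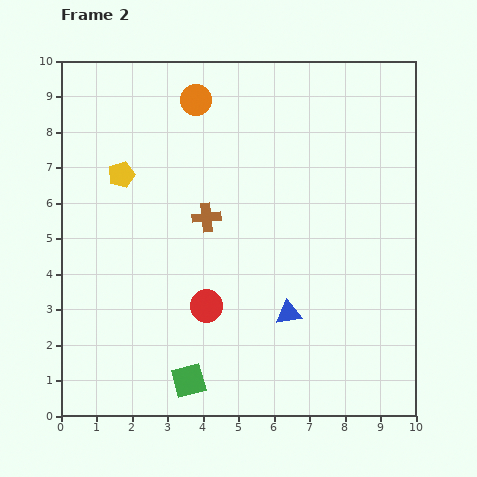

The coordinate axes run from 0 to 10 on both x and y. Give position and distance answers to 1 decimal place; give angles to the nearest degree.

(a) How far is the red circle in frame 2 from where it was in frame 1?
3.7

The red circle moved from (7.1, 1.0) to (4.1, 3.1), a distance of √(3.0² + 2.1²) ≈ 3.7.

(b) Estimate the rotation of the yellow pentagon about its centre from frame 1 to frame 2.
29° counter-clockwise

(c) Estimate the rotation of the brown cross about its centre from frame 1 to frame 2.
36° clockwise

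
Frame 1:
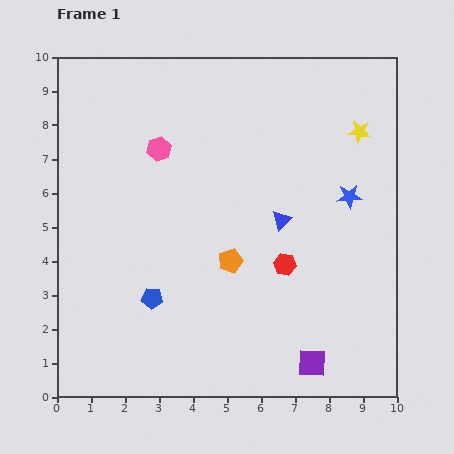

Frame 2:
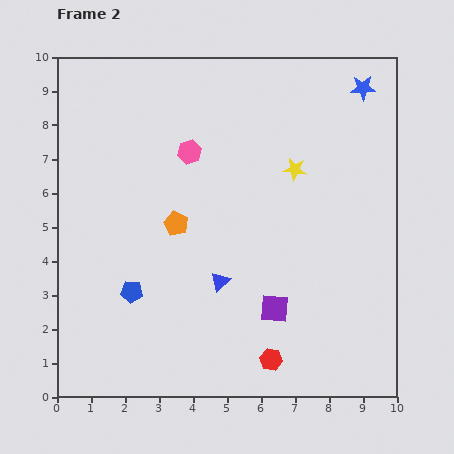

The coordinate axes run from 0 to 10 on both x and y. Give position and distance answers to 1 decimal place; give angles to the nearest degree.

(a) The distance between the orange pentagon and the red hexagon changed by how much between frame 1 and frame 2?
+3.3

Distance in frame 1: 1.6. Distance in frame 2: 4.9.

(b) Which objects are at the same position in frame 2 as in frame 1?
none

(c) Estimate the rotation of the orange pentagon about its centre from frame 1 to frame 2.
28° counter-clockwise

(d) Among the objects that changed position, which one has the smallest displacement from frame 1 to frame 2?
the blue pentagon

(moved 0.6)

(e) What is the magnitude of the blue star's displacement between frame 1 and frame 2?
3.2

The blue star moved from (8.6, 5.9) to (9.0, 9.1), a distance of √(0.4² + 3.2²) ≈ 3.2.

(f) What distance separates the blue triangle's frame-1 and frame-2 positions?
2.5

The blue triangle moved from (6.6, 5.2) to (4.8, 3.4), a distance of √(1.8² + 1.8²) ≈ 2.5.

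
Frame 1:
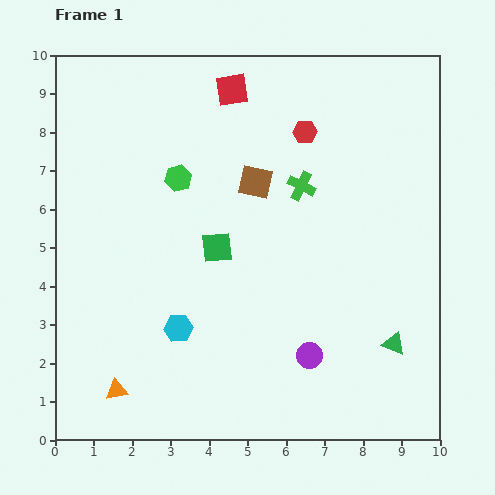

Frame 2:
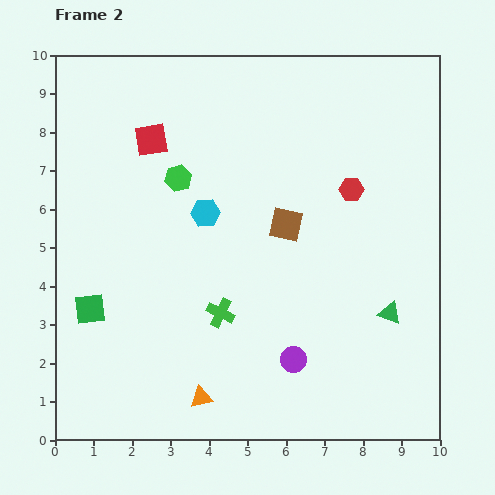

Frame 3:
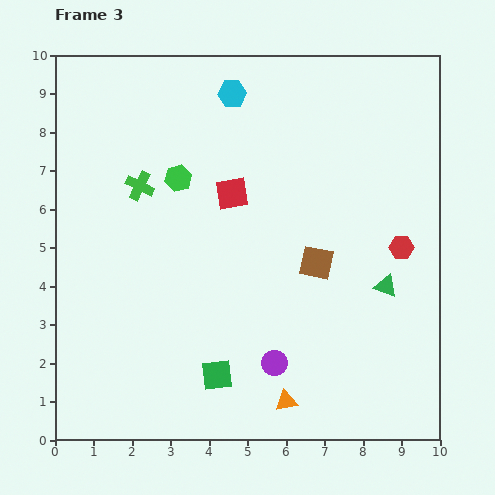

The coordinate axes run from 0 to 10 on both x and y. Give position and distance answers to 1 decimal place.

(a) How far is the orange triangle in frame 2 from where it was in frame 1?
2.2

The orange triangle moved from (1.6, 1.3) to (3.8, 1.1), a distance of √(2.2² + 0.2²) ≈ 2.2.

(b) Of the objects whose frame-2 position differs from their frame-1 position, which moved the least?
the purple circle

(moved 0.4)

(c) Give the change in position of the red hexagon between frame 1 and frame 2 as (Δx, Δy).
(1.2, -1.5)

The red hexagon was at (6.5, 8.0) in frame 1 and (7.7, 6.5) in frame 2.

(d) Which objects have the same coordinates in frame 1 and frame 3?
the green hexagon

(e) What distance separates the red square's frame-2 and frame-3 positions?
2.5

The red square moved from (2.5, 7.8) to (4.6, 6.4), a distance of √(2.1² + 1.4²) ≈ 2.5.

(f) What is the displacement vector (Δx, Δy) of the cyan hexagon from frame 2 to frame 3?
(0.7, 3.1)

The cyan hexagon was at (3.9, 5.9) in frame 2 and (4.6, 9.0) in frame 3.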